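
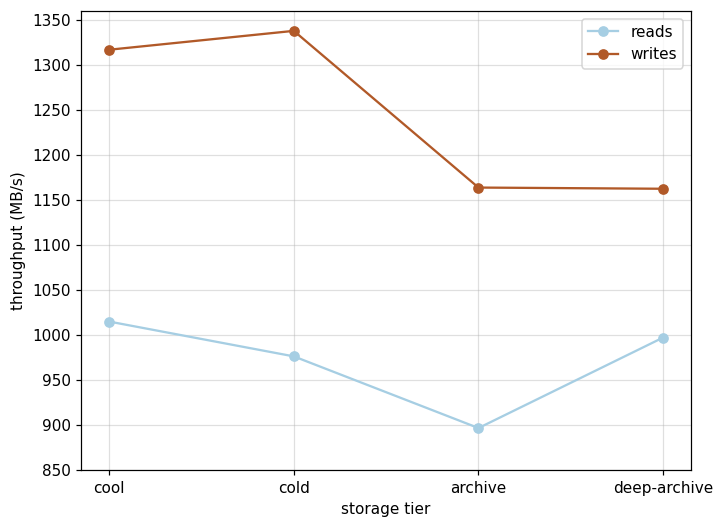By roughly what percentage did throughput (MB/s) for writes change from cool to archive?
≈ -11.5%

cool ≈ 1300, archive ≈ 1150; (1150 − 1300) / 1300 ≈ -11.5%.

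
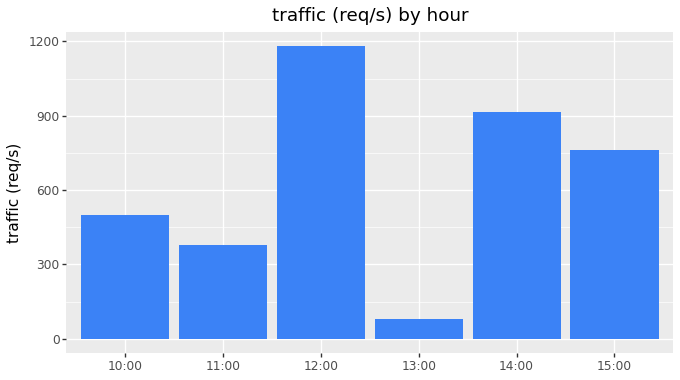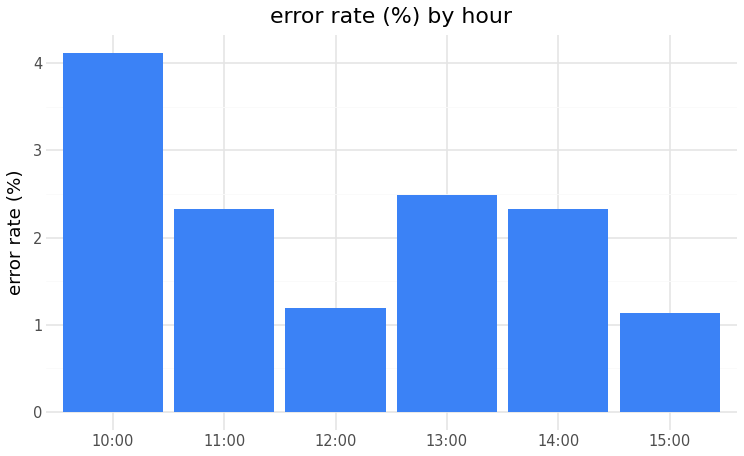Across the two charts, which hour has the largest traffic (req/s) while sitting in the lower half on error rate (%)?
Chart 2 median error rate (%) ≈ 2.5; below-median hours: 12:00, 14:00, 15:00. Among those, 12:00 has the highest traffic (req/s) (≈ 1200).

12:00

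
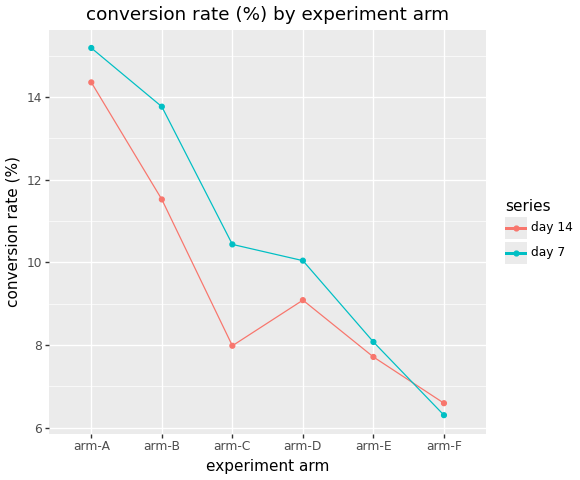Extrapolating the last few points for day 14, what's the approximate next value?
≈ 6

Last three: 9, 8, 7 → slope ≈ -1/step → next ≈ 6.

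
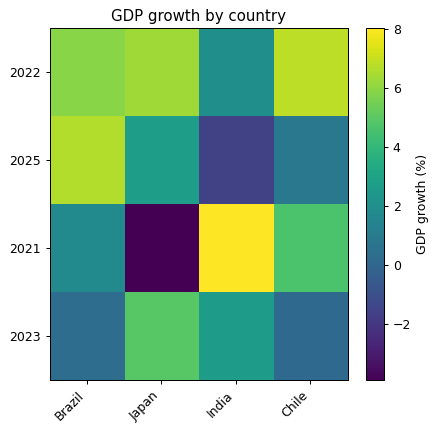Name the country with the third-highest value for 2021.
Brazil

Top 4 for 2021: India ≈ 8, Chile ≈ 5, Brazil ≈ 2, Japan ≈ -4.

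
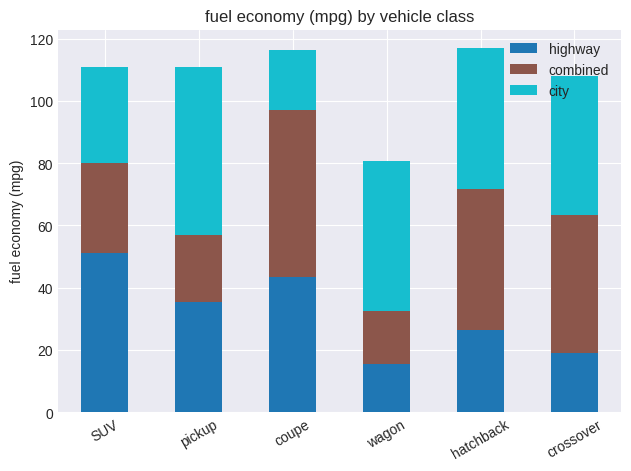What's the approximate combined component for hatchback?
≈ 40

combined top ≈ 70, bottom ≈ 30; segment ≈ 40.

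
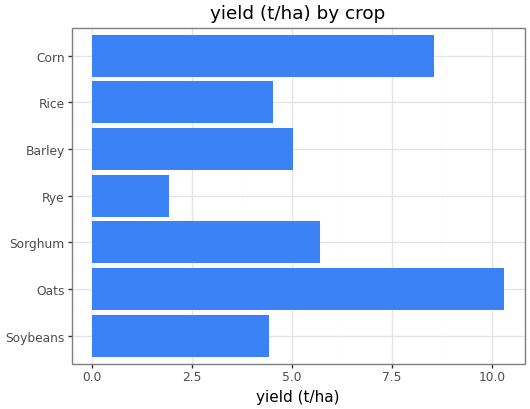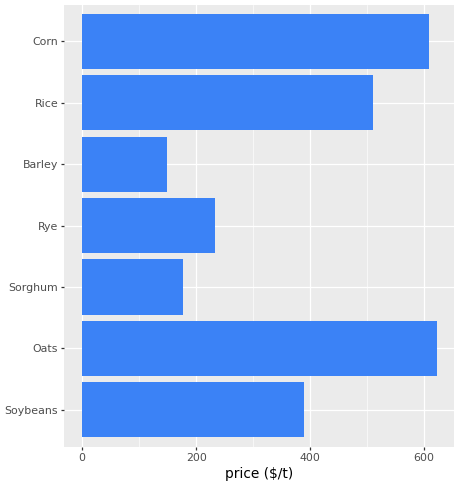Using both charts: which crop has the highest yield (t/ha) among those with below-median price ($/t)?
Sorghum

Chart 2 median price ($/t) ≈ 400; below-median crops: Sorghum, Rye, Barley. Among those, Sorghum has the highest yield (t/ha) (≈ 6).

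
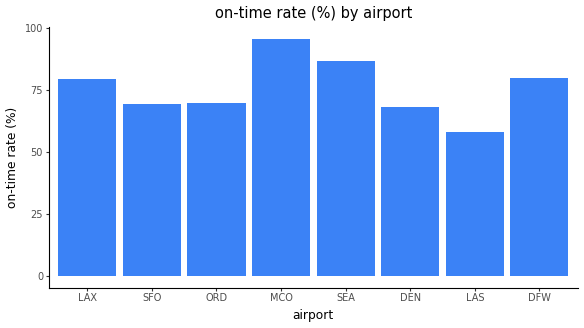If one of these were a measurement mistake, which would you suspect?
MCO

MCO ≈ 100; the rest sit between ≈ 60 and ≈ 90.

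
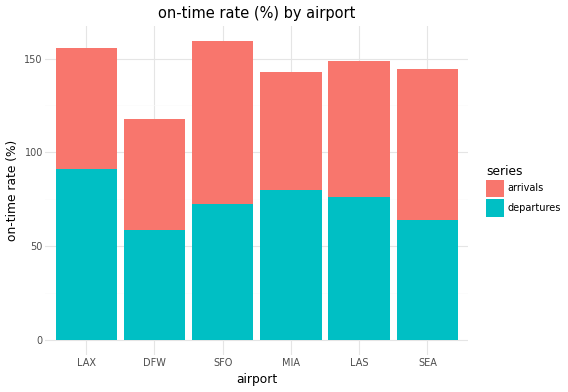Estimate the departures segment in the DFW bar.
≈ 60

departures top ≈ 60, bottom ≈ 0; segment ≈ 60.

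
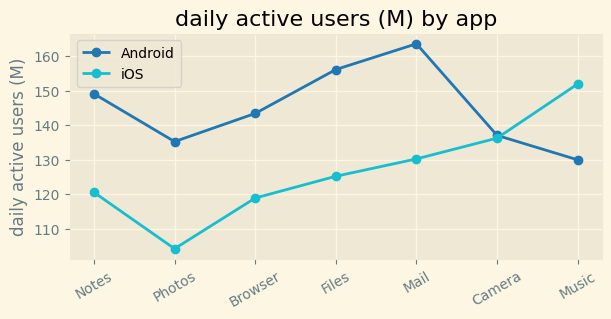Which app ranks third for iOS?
Top 4 for iOS: Music ≈ 150, Camera ≈ 135, Mail ≈ 130, Files ≈ 125.

Mail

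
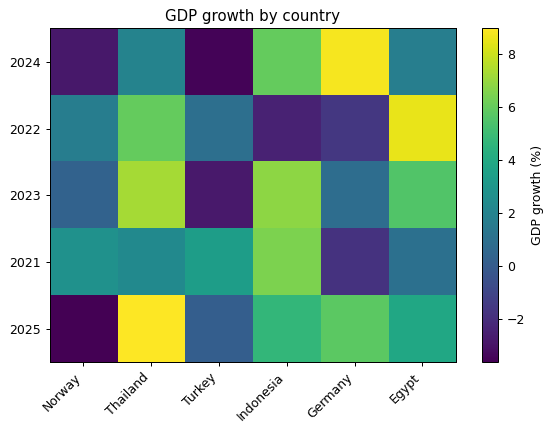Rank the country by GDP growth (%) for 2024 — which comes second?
Indonesia

Top 3 for 2024: Germany ≈ 8, Indonesia ≈ 6, Thailand ≈ 2.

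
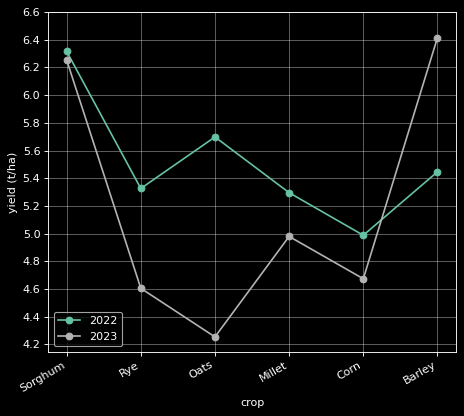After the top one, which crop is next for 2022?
Oats

Top 3 for 2022: Sorghum ≈ 6.4, Oats ≈ 5.6, Barley ≈ 5.4.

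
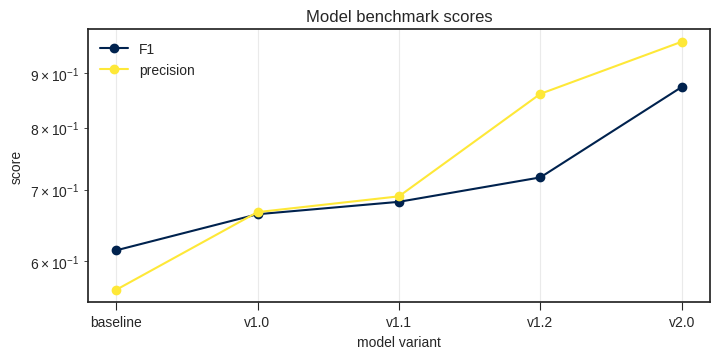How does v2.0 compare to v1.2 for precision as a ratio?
≈ 1.12×

v2.0 ≈ 0.95, v1.2 ≈ 0.85; 0.95/0.85 ≈ 1.12.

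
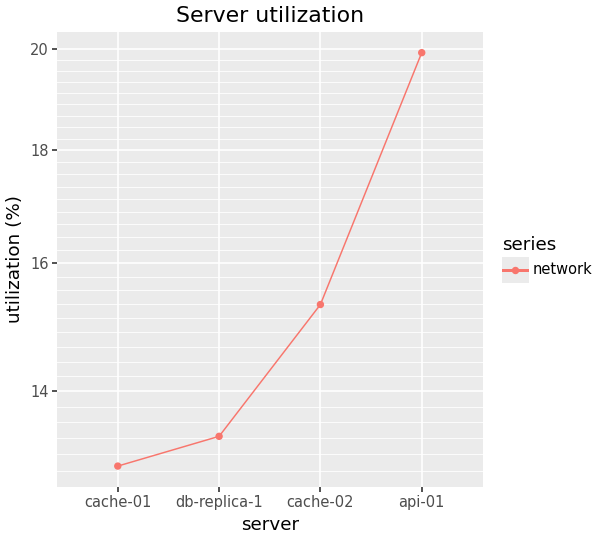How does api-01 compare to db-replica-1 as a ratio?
≈ 1.54×

api-01 ≈ 20, db-replica-1 ≈ 13; 20/13 ≈ 1.54.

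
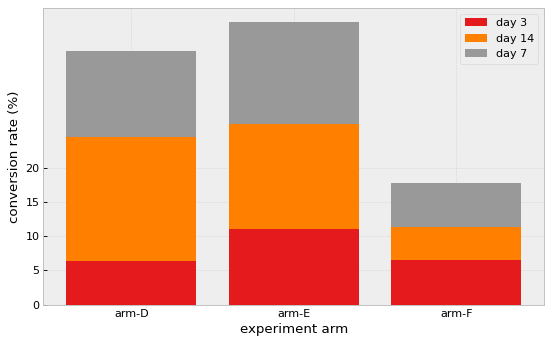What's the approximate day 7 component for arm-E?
day 7 top ≈ 40, bottom ≈ 25; segment ≈ 15.

≈ 15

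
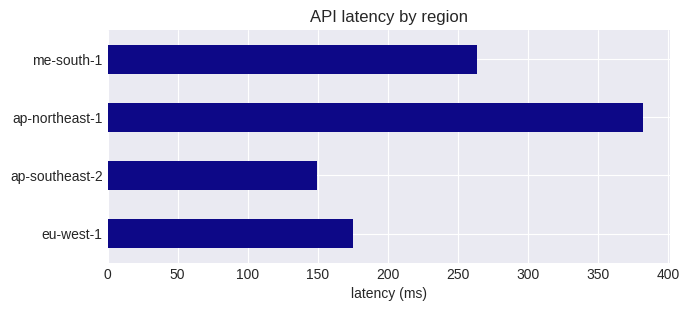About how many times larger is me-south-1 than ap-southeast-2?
me-south-1 ≈ 250, ap-southeast-2 ≈ 150; 250/150 ≈ 1.67.

≈ 1.67×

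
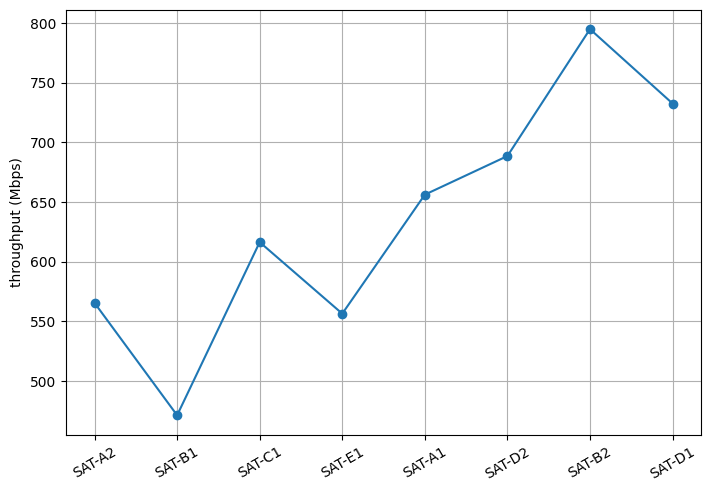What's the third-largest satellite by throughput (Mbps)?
Top 4: SAT-B2 ≈ 800, SAT-D1 ≈ 750, SAT-D2 ≈ 700, SAT-A1 ≈ 650.

SAT-D2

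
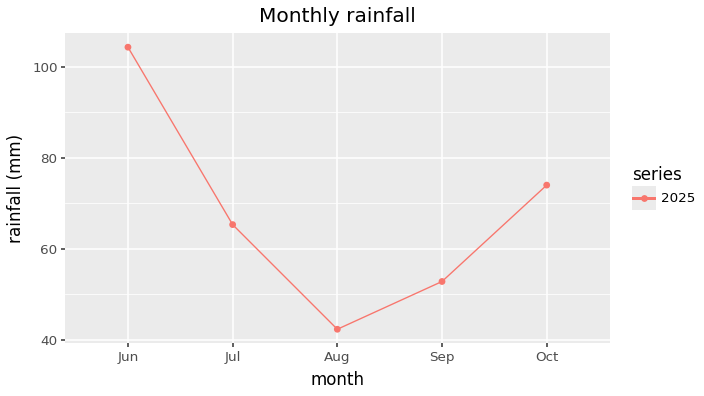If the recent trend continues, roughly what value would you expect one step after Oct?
Last three: 40, 50, 70 → slope ≈ 15/step → next ≈ 85.

≈ 85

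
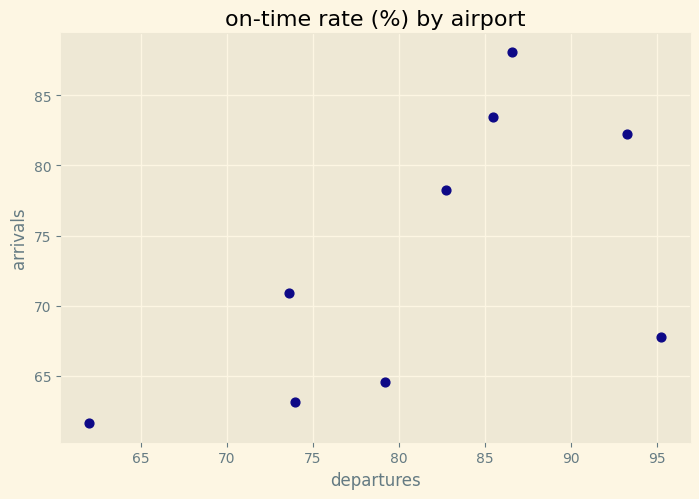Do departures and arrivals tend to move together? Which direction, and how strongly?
positive, moderate

Points are positively correlated; moderate (|r| ≈ 0.6).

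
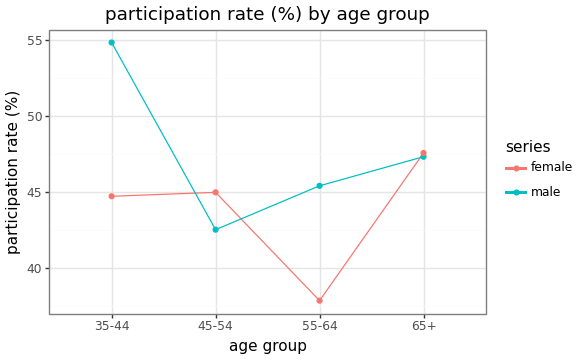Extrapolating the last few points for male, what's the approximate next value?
Last three: 42, 46, 48 → slope ≈ 3/step → next ≈ 51.

≈ 51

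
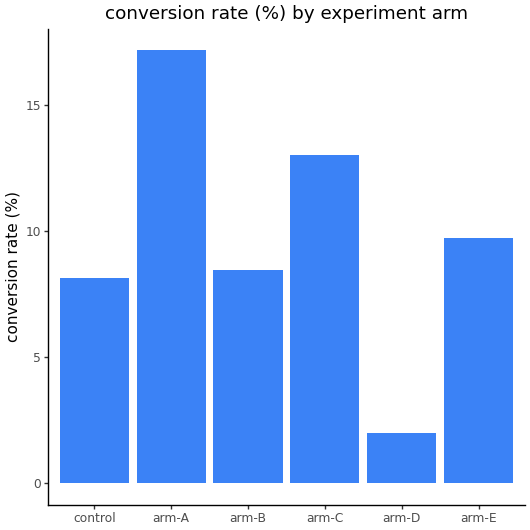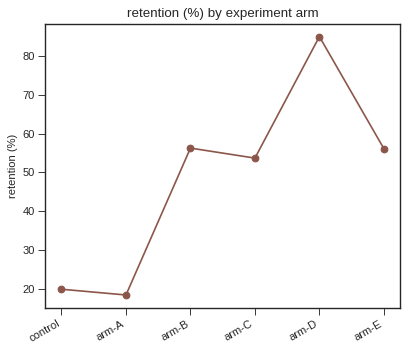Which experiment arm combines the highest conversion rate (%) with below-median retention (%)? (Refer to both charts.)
Chart 2 median retention (%) ≈ 50; below-median experiment arms: control, arm-A, arm-C. Among those, arm-A has the highest conversion rate (%) (≈ 18).

arm-A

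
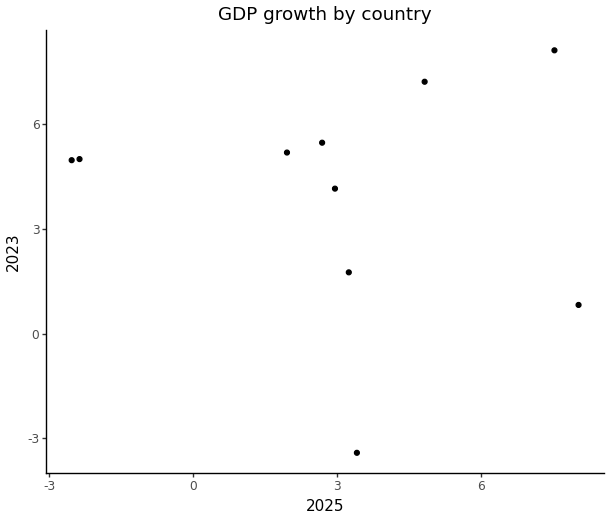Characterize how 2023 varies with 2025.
no clear correlation

Points are roughly uncorrelated; weak (|r| ≈ 0.1).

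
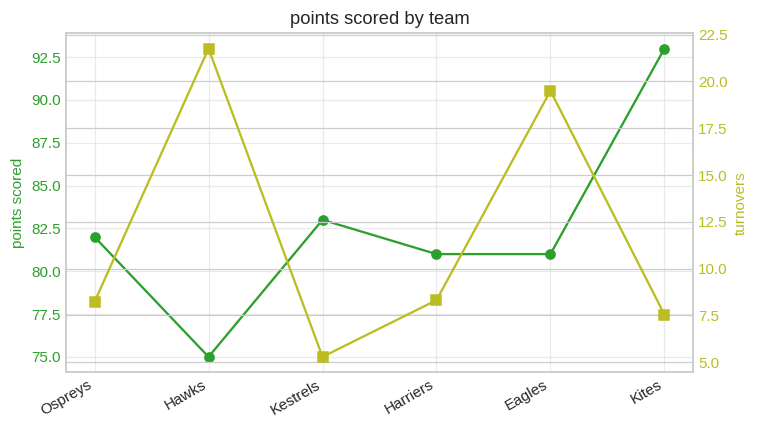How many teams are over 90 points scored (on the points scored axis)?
Above 90: Kites.

1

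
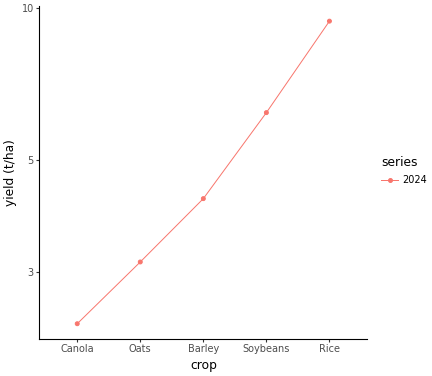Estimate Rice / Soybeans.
Rice ≈ 9, Soybeans ≈ 6; 9/6 ≈ 1.5.

≈ 1.5×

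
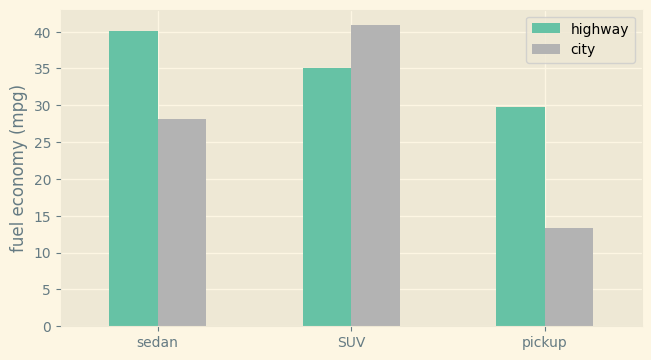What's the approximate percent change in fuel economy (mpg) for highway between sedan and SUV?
≈ -12.5%

sedan ≈ 40, SUV ≈ 35; (35 − 40) / 40 ≈ -12.5%.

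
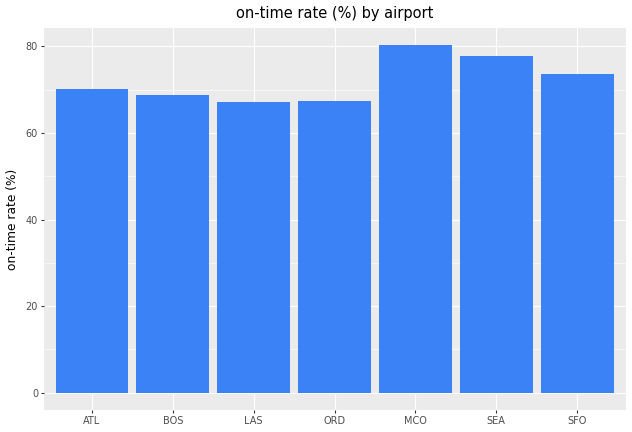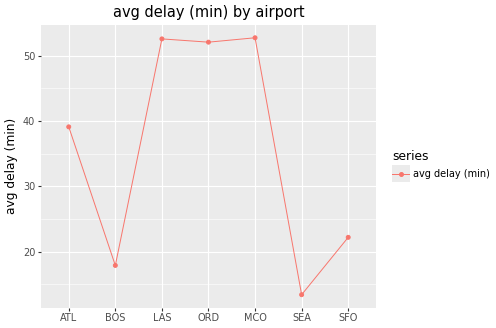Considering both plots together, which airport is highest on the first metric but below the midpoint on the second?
Chart 2 median avg delay (min) ≈ 40; below-median airports: BOS, SEA, SFO. Among those, SEA has the highest on-time rate (%) (≈ 80).

SEA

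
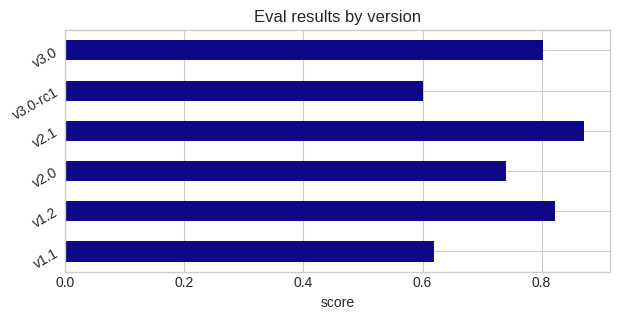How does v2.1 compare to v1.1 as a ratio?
v2.1 ≈ 0.9, v1.1 ≈ 0.6; 0.9/0.6 ≈ 1.5.

≈ 1.5×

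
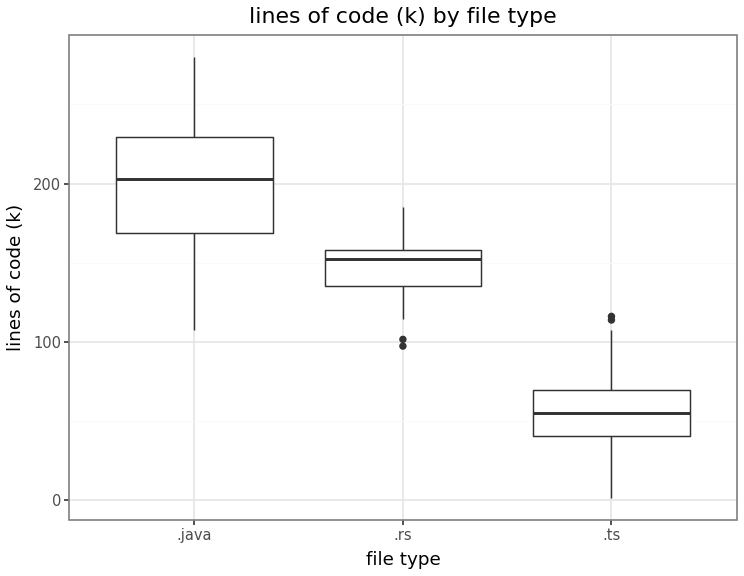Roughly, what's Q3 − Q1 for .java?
Q3 ≈ 220, Q1 ≈ 160; IQR ≈ 60.

≈ 60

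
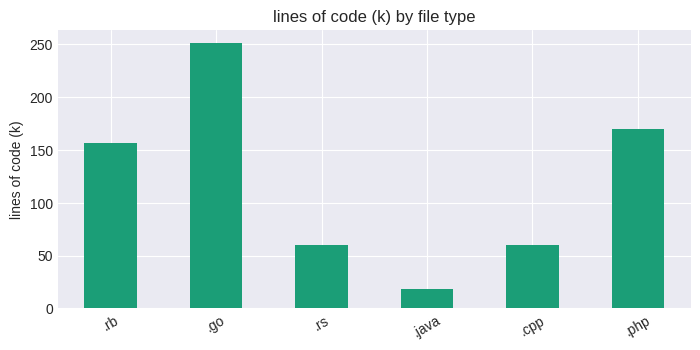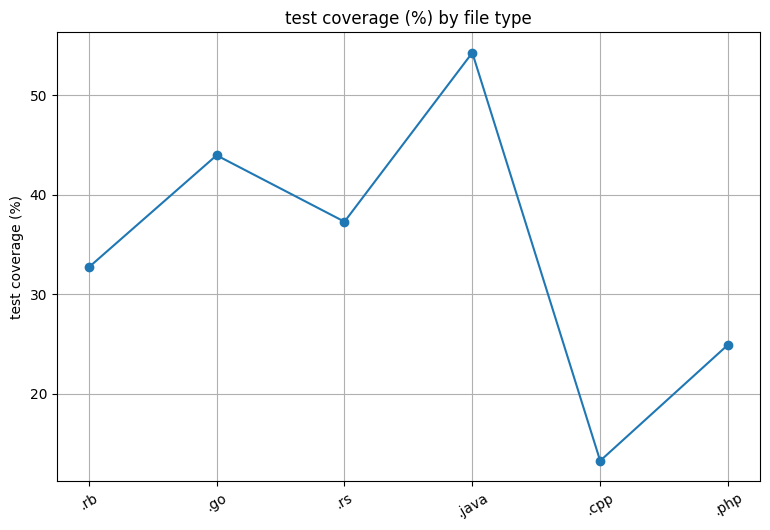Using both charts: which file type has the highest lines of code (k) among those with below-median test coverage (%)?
.php

Chart 2 median test coverage (%) ≈ 35; below-median file types: .rb, .cpp, .php. Among those, .php has the highest lines of code (k) (≈ 175).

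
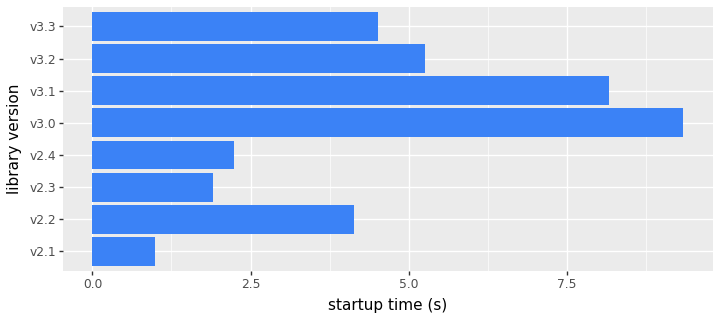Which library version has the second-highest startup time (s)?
v3.1

Top 3: v3.0 ≈ 9, v3.1 ≈ 8, v3.2 ≈ 5.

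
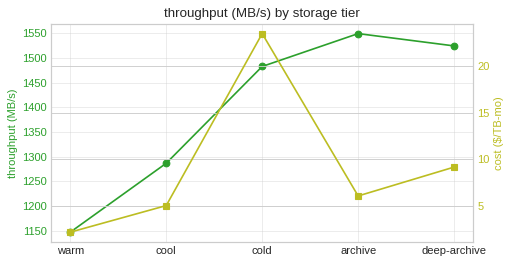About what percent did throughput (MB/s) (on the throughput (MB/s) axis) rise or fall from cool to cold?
≈ +15.4%

cool ≈ 1300, cold ≈ 1500; (1500 − 1300) / 1300 ≈ +15.4%.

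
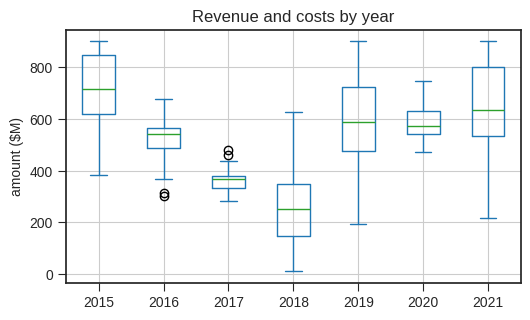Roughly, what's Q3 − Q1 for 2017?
Q3 ≈ 400, Q1 ≈ 350; IQR ≈ 50.

≈ 50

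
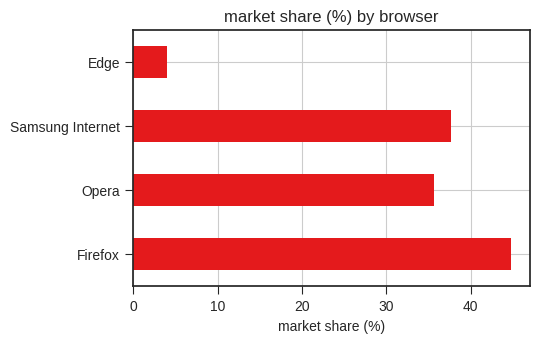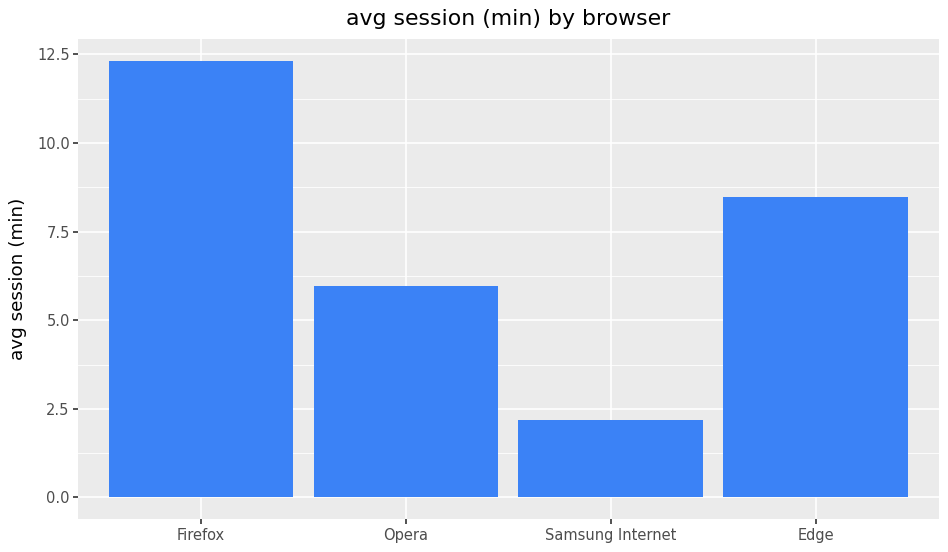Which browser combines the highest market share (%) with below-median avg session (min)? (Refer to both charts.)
Chart 2 median avg session (min) ≈ 8; below-median browsers: Opera, Samsung Internet. Among those, Samsung Internet has the highest market share (%) (≈ 40).

Samsung Internet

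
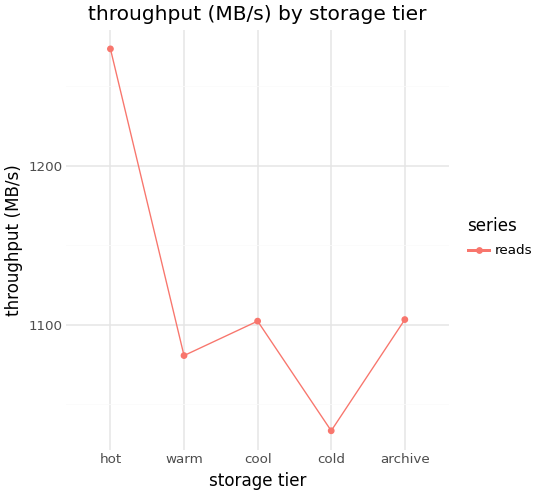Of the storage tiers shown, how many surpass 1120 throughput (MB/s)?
Above 1120: hot.

1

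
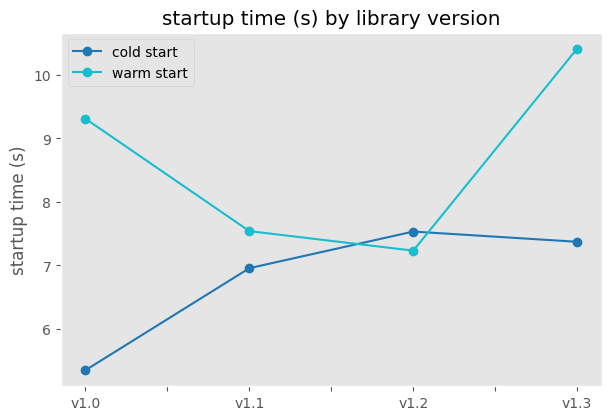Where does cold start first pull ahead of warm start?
v1.1: cold start ≈ 7.0 vs warm start ≈ 7.5 (not yet); v1.2: cold start ≈ 7.5 vs warm start ≈ 7.0 (first crossover).

v1.2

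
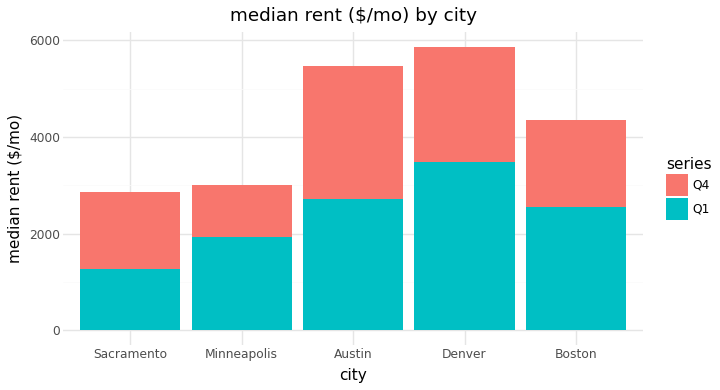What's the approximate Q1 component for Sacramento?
≈ 1500

Q1 top ≈ 1500, bottom ≈ 0; segment ≈ 1500.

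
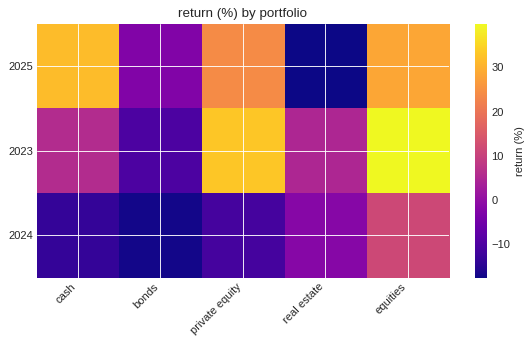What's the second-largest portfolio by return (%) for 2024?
Top 3 for 2024: equities ≈ 10, real estate ≈ 0, private equity ≈ -10.

real estate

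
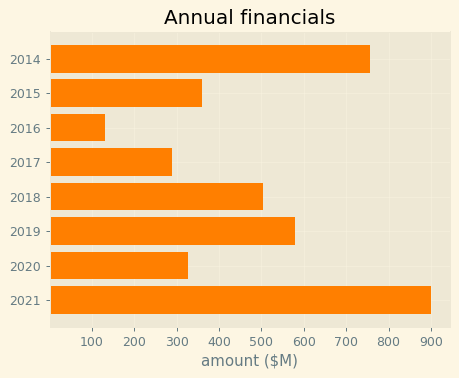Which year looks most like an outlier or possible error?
2021 ≈ 900; the rest sit between ≈ 100 and ≈ 800.

2021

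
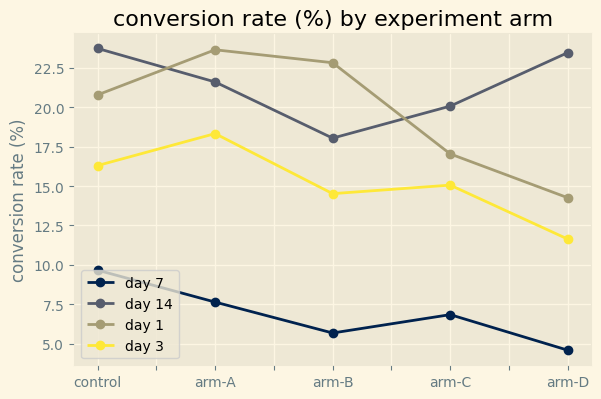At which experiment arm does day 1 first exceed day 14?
arm-A

control: day 1 ≈ 20 vs day 14 ≈ 24 (not yet); arm-A: day 1 ≈ 24 vs day 14 ≈ 22 (first crossover).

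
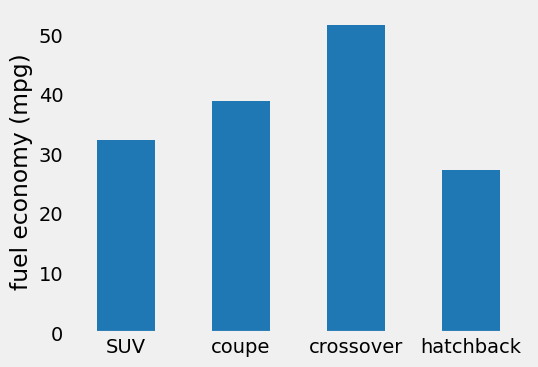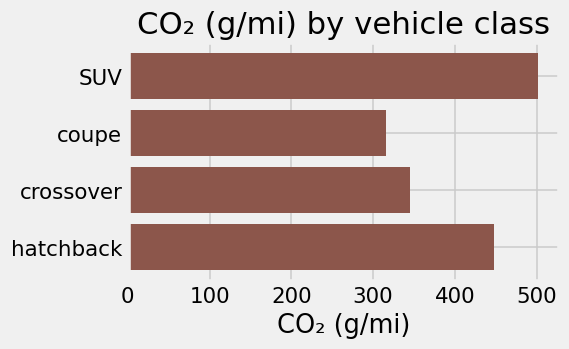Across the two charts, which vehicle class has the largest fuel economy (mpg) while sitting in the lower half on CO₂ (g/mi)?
Chart 2 median CO₂ (g/mi) ≈ 400; below-median vehicle classes: coupe, crossover. Among those, crossover has the highest fuel economy (mpg) (≈ 50).

crossover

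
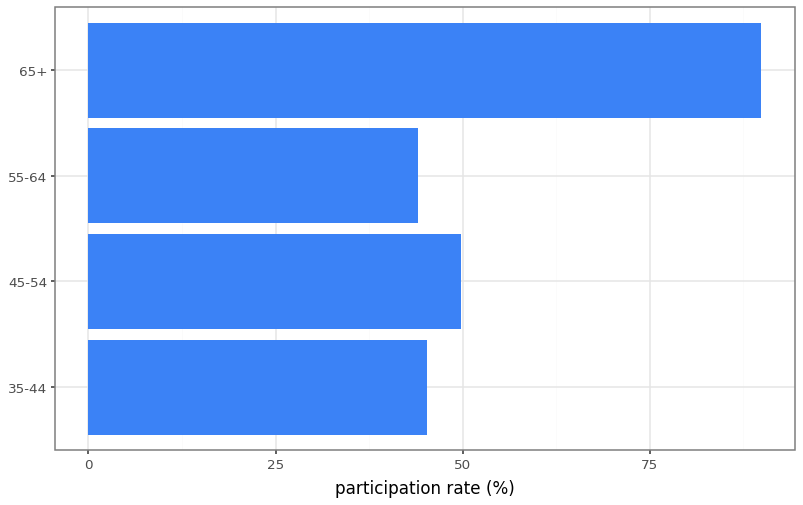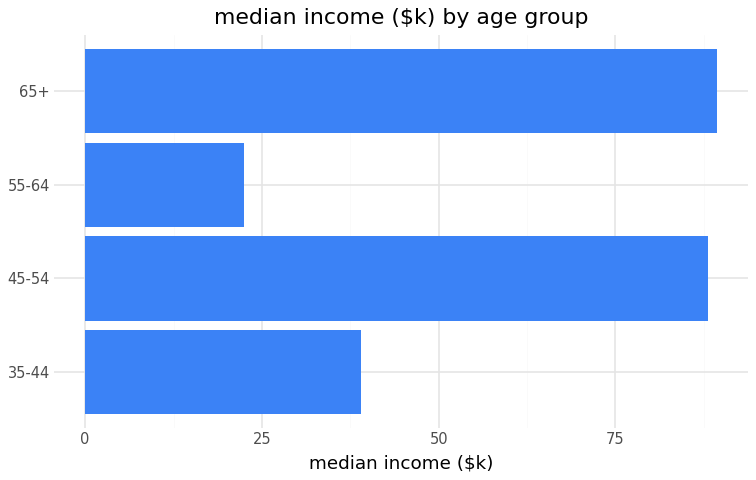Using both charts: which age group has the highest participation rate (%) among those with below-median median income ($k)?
35-44

Chart 2 median median income ($k) ≈ 60; below-median age groups: 35-44, 55-64. Among those, 35-44 has the highest participation rate (%) (≈ 50).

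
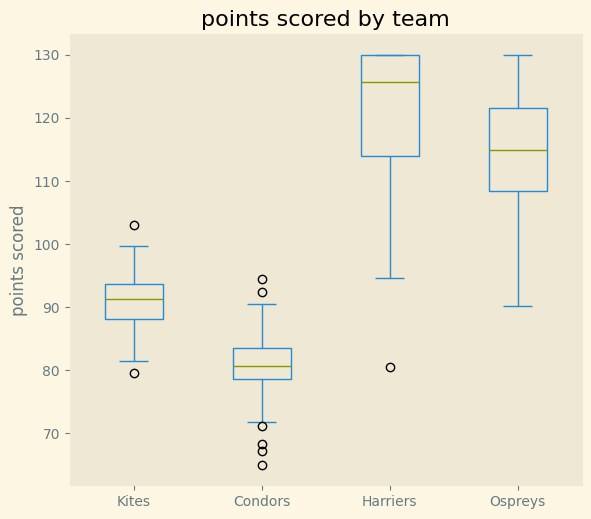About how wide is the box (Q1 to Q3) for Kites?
≈ 5

Q3 ≈ 95, Q1 ≈ 90; IQR ≈ 5.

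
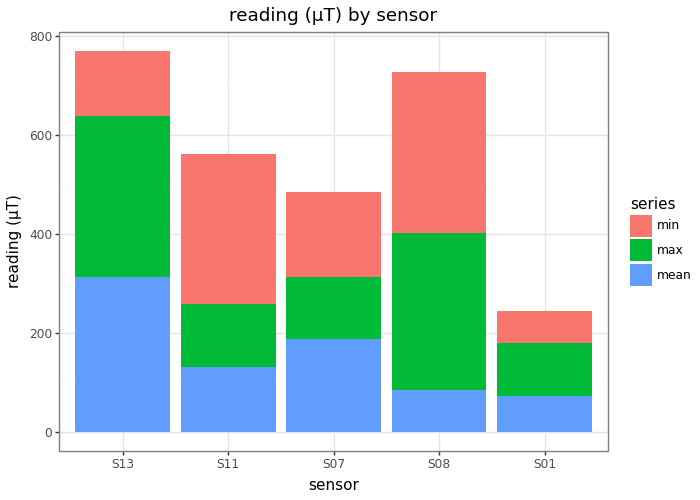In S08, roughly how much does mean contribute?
mean top ≈ 100, bottom ≈ 0; segment ≈ 100.

≈ 100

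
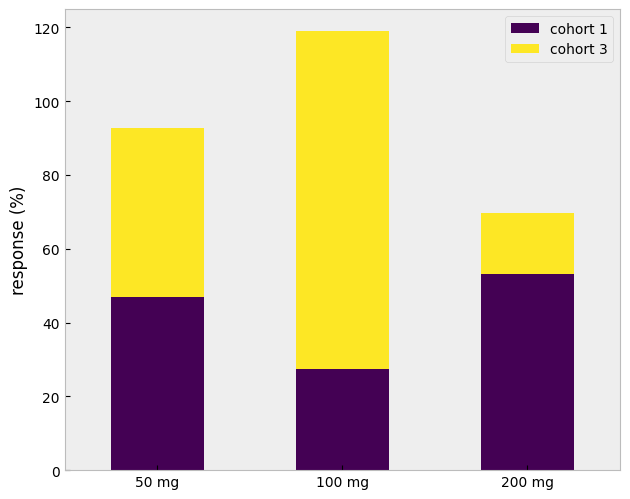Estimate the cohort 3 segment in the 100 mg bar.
cohort 3 top ≈ 120, bottom ≈ 30; segment ≈ 90.

≈ 90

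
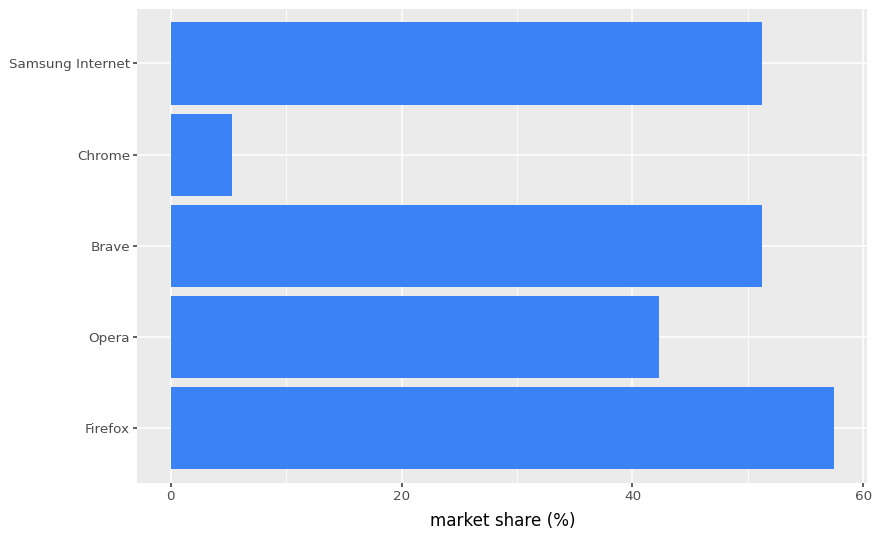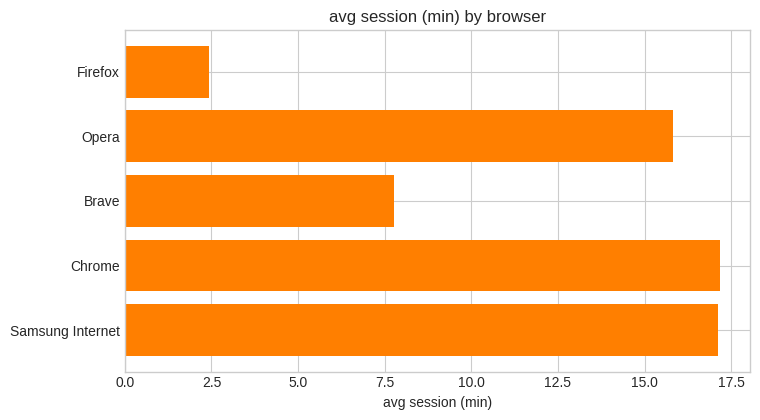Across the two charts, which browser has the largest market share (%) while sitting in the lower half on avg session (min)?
Firefox

Chart 2 median avg session (min) ≈ 16; below-median browsers: Firefox, Brave. Among those, Firefox has the highest market share (%) (≈ 60).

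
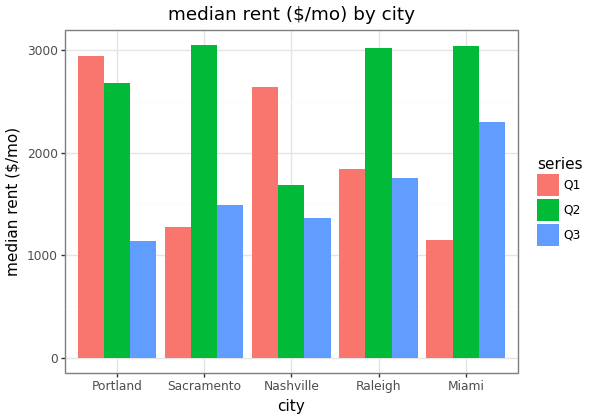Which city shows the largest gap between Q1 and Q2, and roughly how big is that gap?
Miami, ≈ 2000 $/mo

Miami: Q1 ≈ 1000, Q2 ≈ 3000 → gap ≈ 2000. Next-largest (Sacramento) is only ≈ 1500.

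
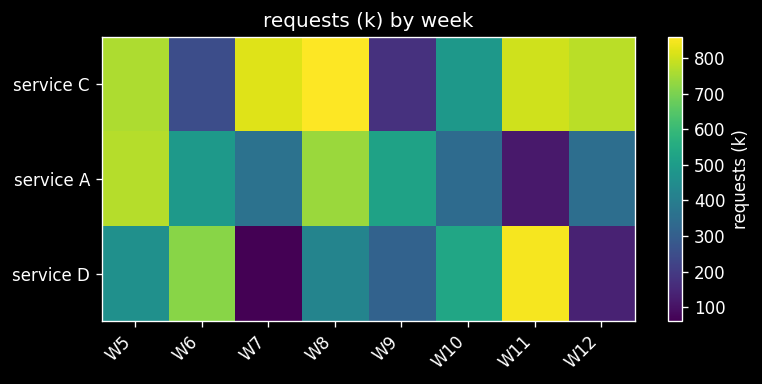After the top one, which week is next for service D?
W6

Top 3 for service D: W11 ≈ 800, W6 ≈ 700, W10 ≈ 500.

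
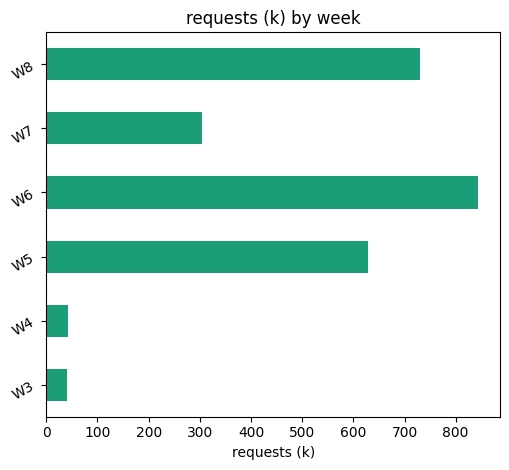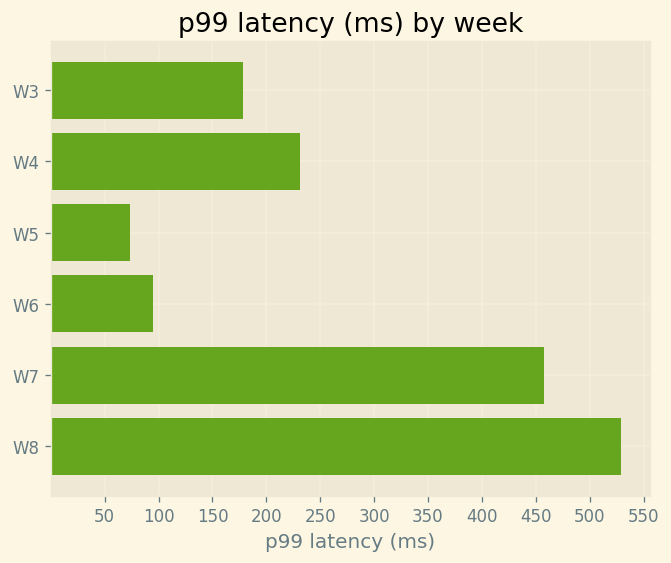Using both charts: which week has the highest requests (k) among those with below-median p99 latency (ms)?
Chart 2 median p99 latency (ms) ≈ 200; below-median weeks: W3, W5, W6. Among those, W6 has the highest requests (k) (≈ 800).

W6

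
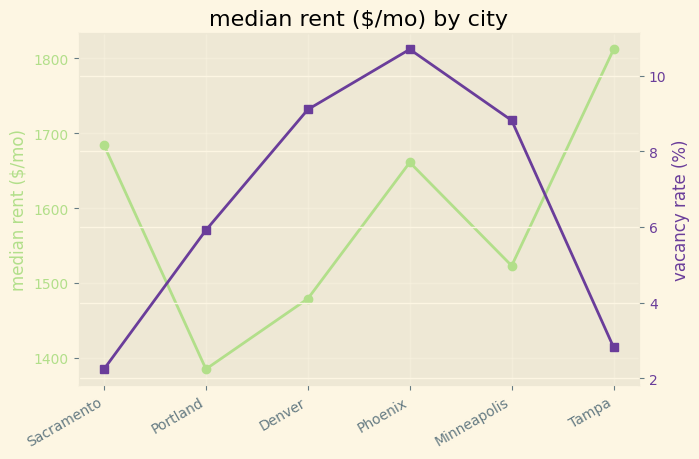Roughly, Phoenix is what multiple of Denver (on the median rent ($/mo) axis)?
Phoenix ≈ 1650, Denver ≈ 1500; 1650/1500 ≈ 1.1.

≈ 1.1×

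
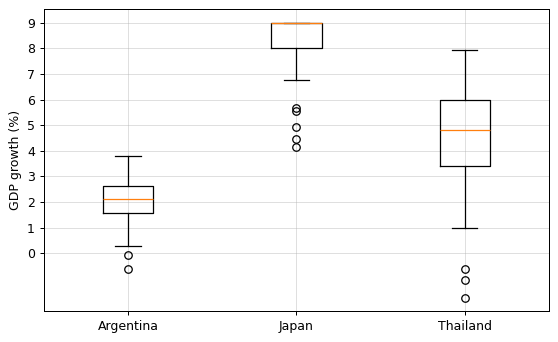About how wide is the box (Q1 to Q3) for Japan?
Q3 ≈ 9, Q1 ≈ 8; IQR ≈ 1.

≈ 1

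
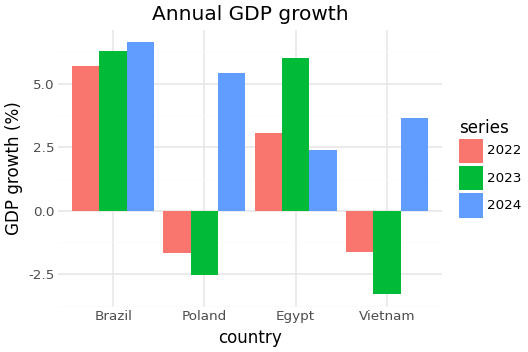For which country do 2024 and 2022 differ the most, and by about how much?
Poland, ≈ 7 %

Poland: 2024 ≈ 5, 2022 ≈ -2 → gap ≈ 7. Next-largest (Vietnam) is only ≈ 6.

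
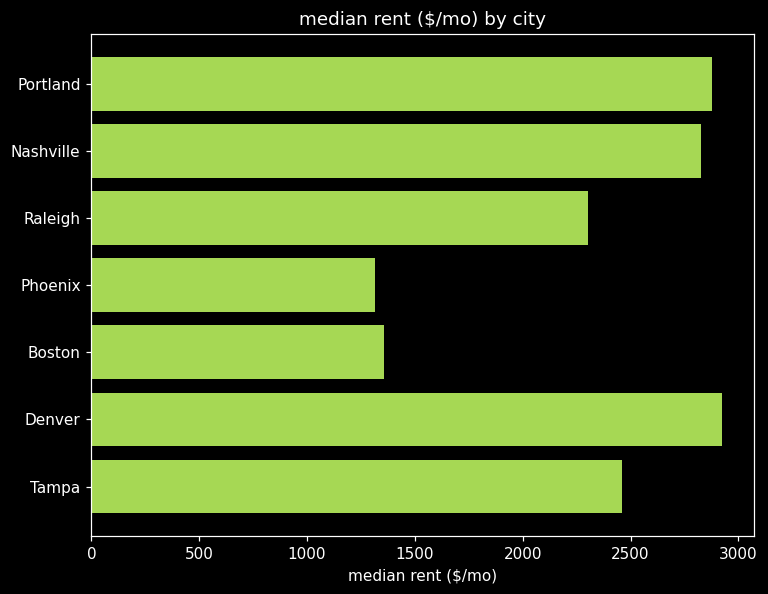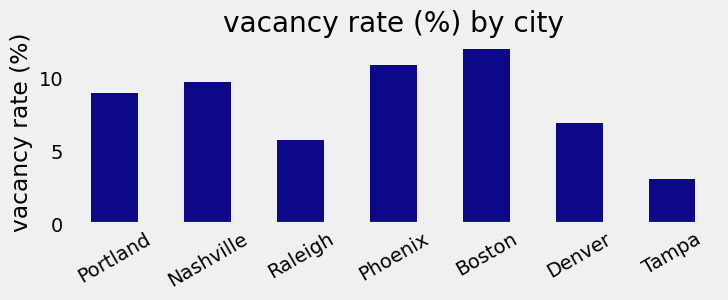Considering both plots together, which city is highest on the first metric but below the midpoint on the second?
Chart 2 median vacancy rate (%) ≈ 10; below-median cities: Raleigh, Denver, Tampa. Among those, Denver has the highest median rent ($/mo) (≈ 3000).

Denver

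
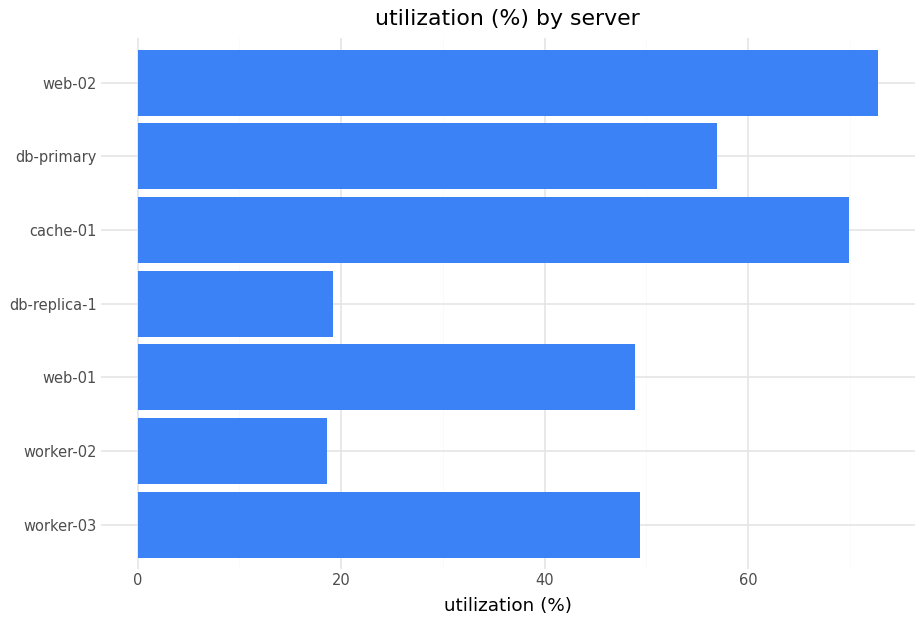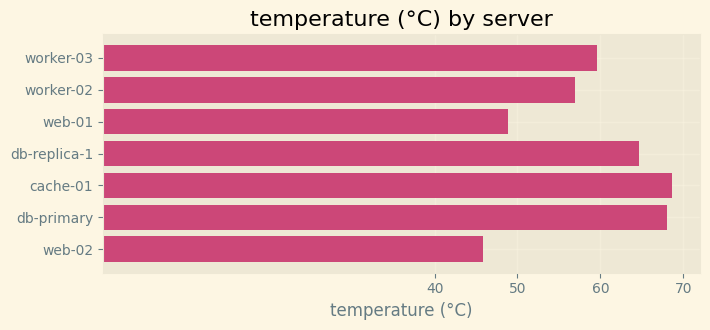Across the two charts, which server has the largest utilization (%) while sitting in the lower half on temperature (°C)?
web-02

Chart 2 median temperature (°C) ≈ 60; below-median servers: worker-02, web-01, web-02. Among those, web-02 has the highest utilization (%) (≈ 70).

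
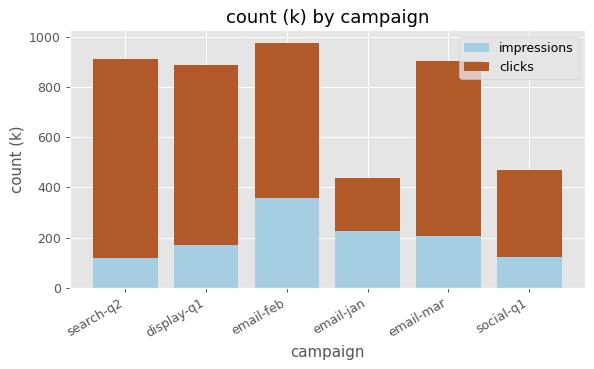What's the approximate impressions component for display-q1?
≈ 200

impressions top ≈ 200, bottom ≈ 0; segment ≈ 200.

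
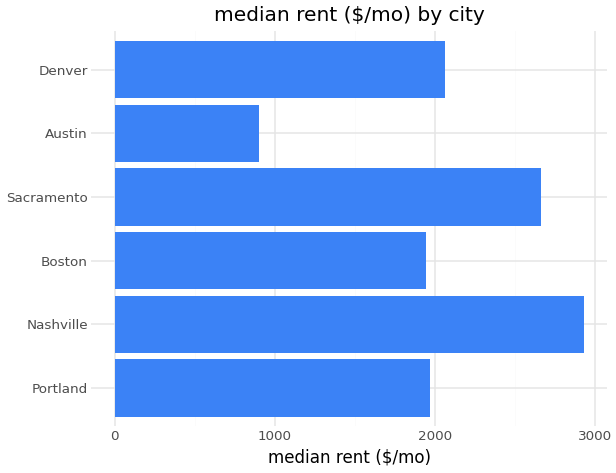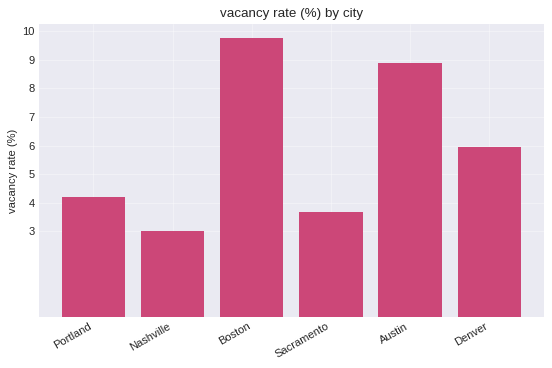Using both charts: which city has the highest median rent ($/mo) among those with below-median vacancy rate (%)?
Chart 2 median vacancy rate (%) ≈ 5; below-median cities: Portland, Nashville, Sacramento. Among those, Nashville has the highest median rent ($/mo) (≈ 3000).

Nashville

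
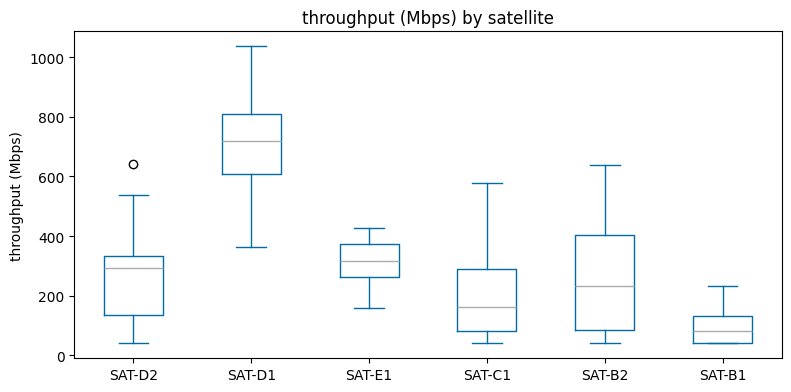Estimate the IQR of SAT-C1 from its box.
Q3 ≈ 300, Q1 ≈ 100; IQR ≈ 200.

≈ 200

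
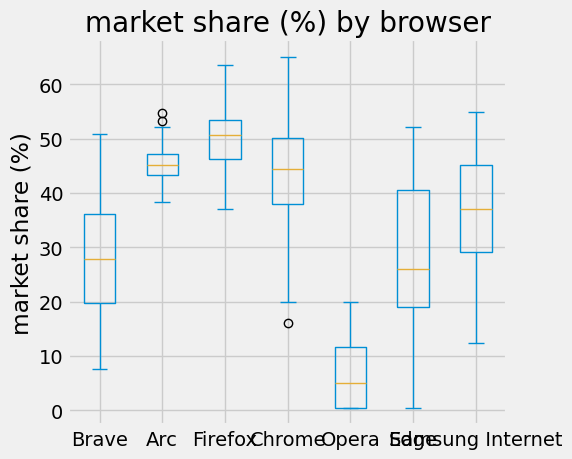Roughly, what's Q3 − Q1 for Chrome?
≈ 10

Q3 ≈ 50, Q1 ≈ 40; IQR ≈ 10.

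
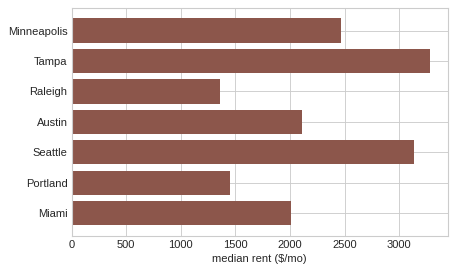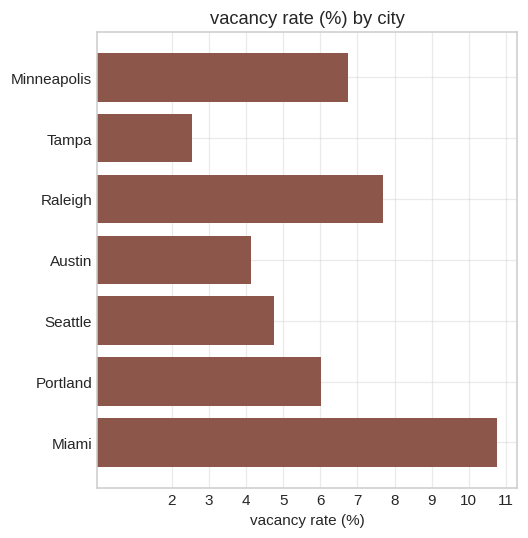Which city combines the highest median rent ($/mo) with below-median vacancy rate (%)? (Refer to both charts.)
Chart 2 median vacancy rate (%) ≈ 6; below-median cities: Tampa, Austin, Seattle. Among those, Tampa has the highest median rent ($/mo) (≈ 3500).

Tampa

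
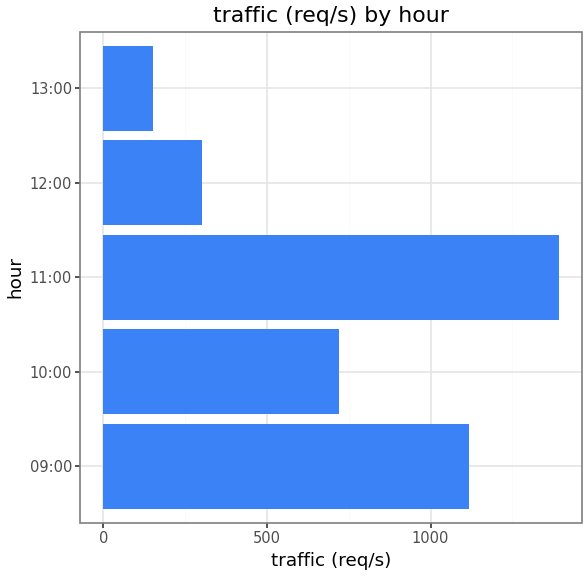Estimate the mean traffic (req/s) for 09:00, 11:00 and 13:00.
≈ 933

(1200 + 1400 + 200) / 3 ≈ 933.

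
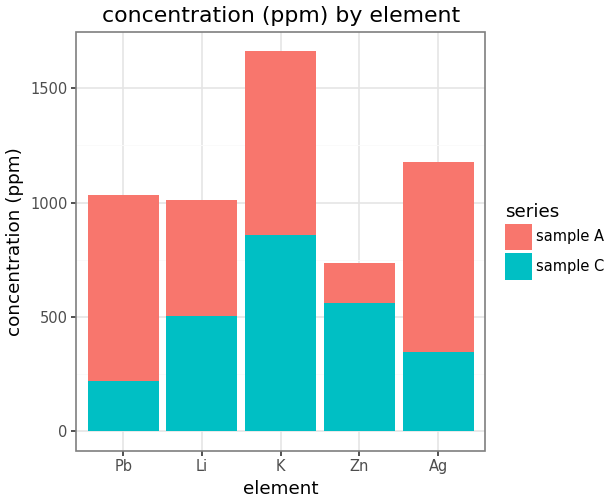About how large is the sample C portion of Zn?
≈ 600

sample C top ≈ 600, bottom ≈ 0; segment ≈ 600.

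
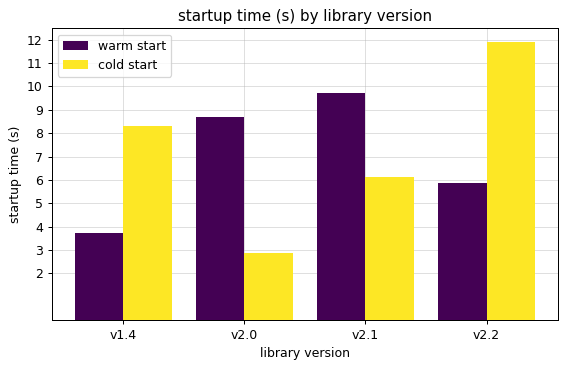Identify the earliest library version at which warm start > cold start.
v1.4: warm start ≈ 4 vs cold start ≈ 8 (not yet); v2.0: warm start ≈ 9 vs cold start ≈ 3 (first crossover).

v2.0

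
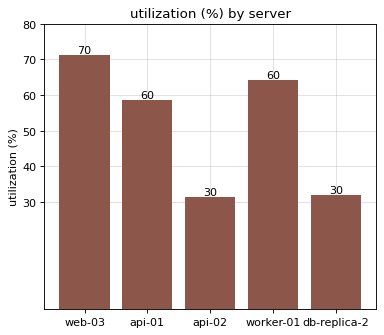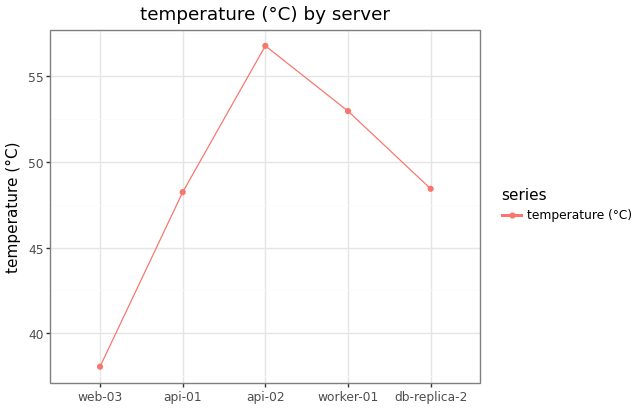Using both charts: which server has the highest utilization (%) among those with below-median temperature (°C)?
web-03

Chart 2 median temperature (°C) ≈ 50; below-median servers: web-03, api-01. Among those, web-03 has the highest utilization (%) (≈ 70).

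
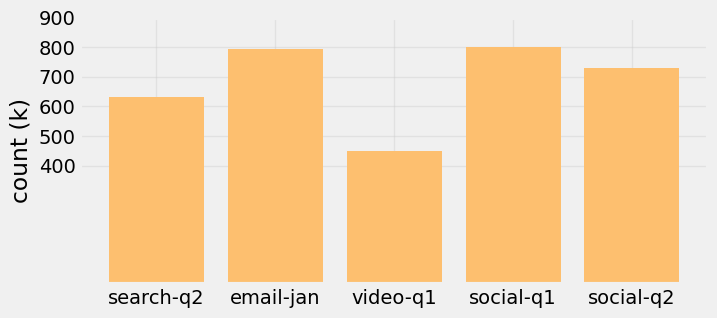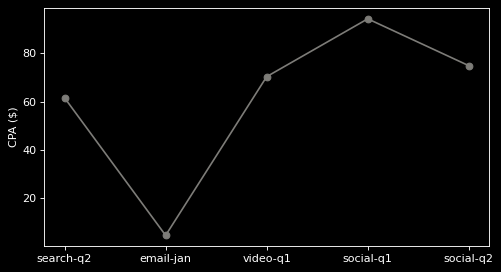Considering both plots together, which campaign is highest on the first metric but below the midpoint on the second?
Chart 2 median CPA ($) ≈ 70; below-median campaigns: search-q2, email-jan. Among those, email-jan has the highest count (k) (≈ 800).

email-jan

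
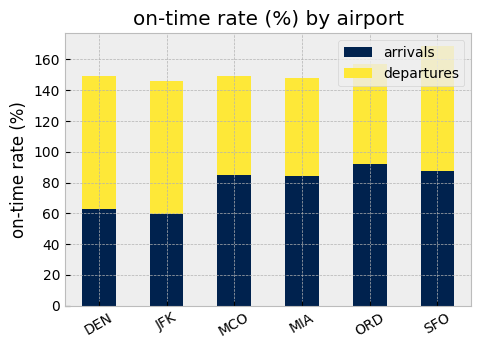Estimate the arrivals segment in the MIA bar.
≈ 80

arrivals top ≈ 80, bottom ≈ 0; segment ≈ 80.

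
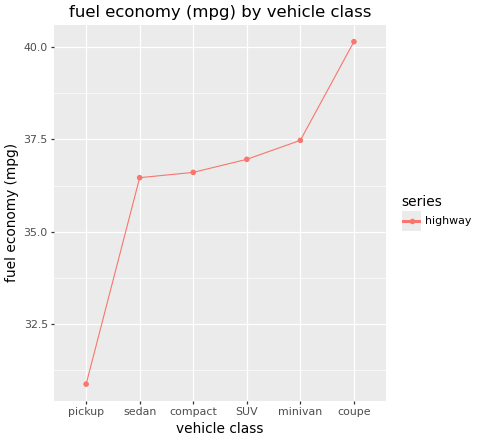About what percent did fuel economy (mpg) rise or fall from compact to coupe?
compact ≈ 37, coupe ≈ 40; (40 − 37) / 37 ≈ +8.1%.

≈ +8.1%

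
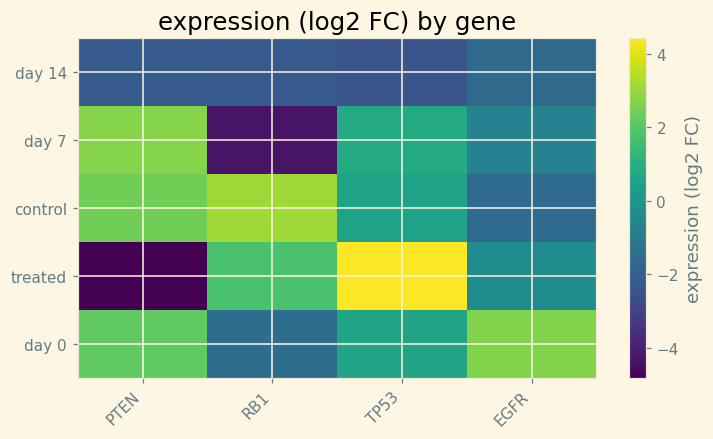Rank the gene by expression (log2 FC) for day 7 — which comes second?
Top 3 for day 7: PTEN ≈ 3, TP53 ≈ 1, EGFR ≈ -1.

TP53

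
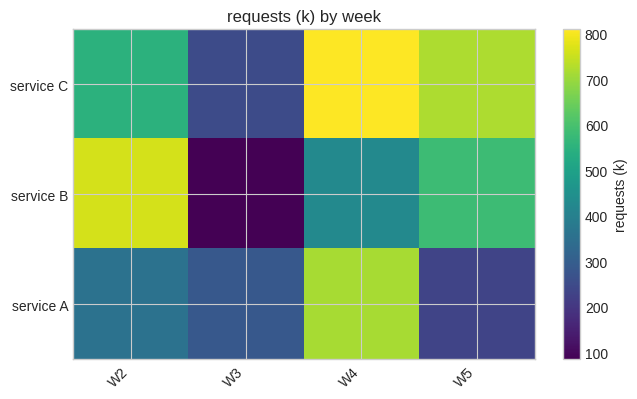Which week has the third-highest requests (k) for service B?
W4

Top 4 for service B: W2 ≈ 800, W5 ≈ 600, W4 ≈ 400, W3 ≈ 100.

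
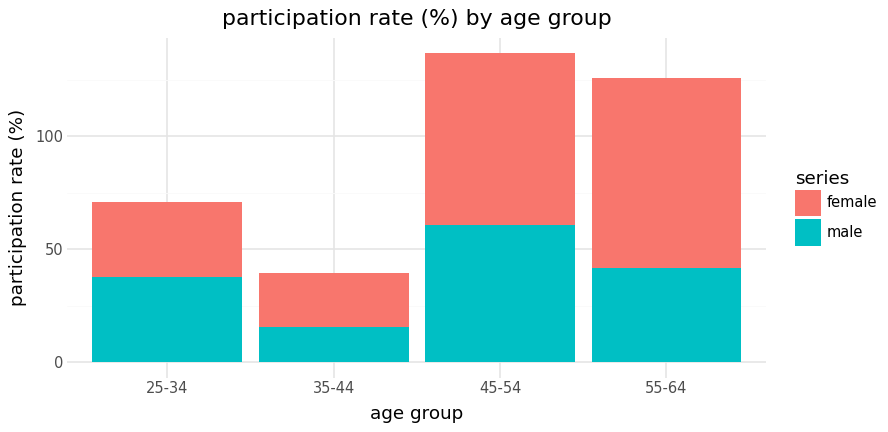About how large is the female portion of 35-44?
female top ≈ 40, bottom ≈ 20; segment ≈ 20.

≈ 20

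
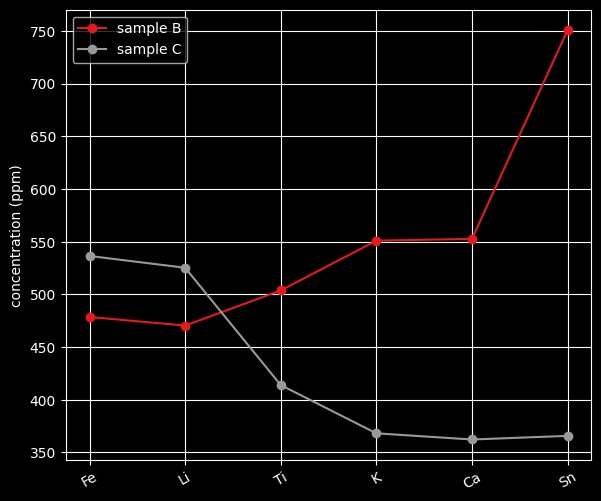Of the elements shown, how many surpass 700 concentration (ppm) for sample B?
1

Above 700: Sn.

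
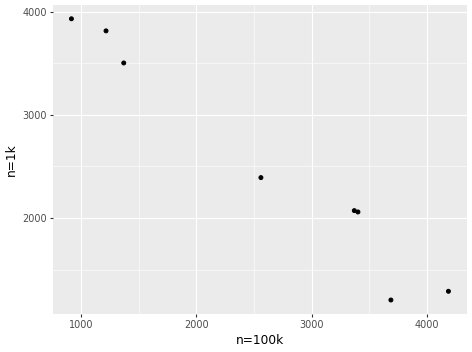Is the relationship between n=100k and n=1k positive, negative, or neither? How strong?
negative, strong

Points are negatively correlated; strong (|r| ≈ 1.0).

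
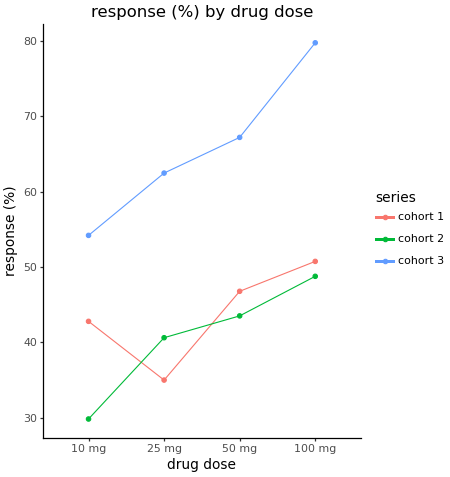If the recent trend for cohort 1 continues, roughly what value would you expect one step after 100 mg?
Last three: 35, 45, 50 → slope ≈ 7.5/step → next ≈ 57.5.

≈ 57.5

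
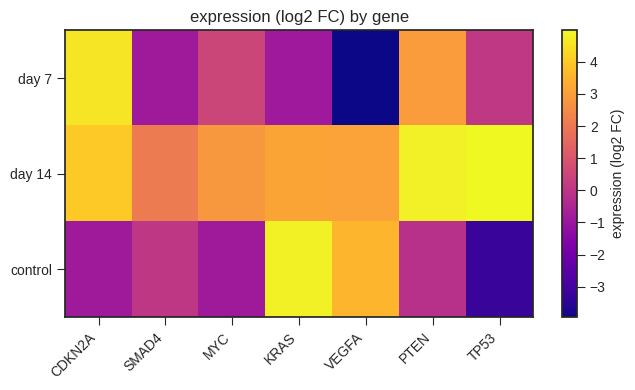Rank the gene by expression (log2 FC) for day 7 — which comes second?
PTEN

Top 3 for day 7: CDKN2A ≈ 5, PTEN ≈ 3, MYC ≈ 1.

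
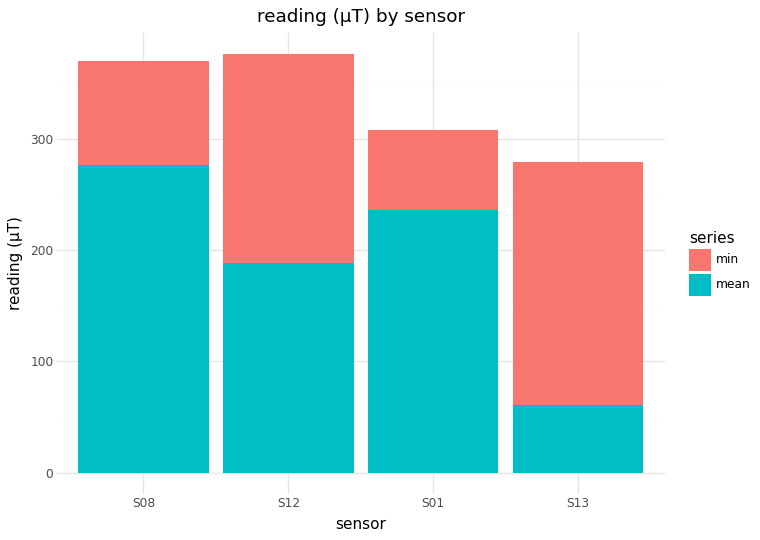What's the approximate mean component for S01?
≈ 250

mean top ≈ 250, bottom ≈ 0; segment ≈ 250.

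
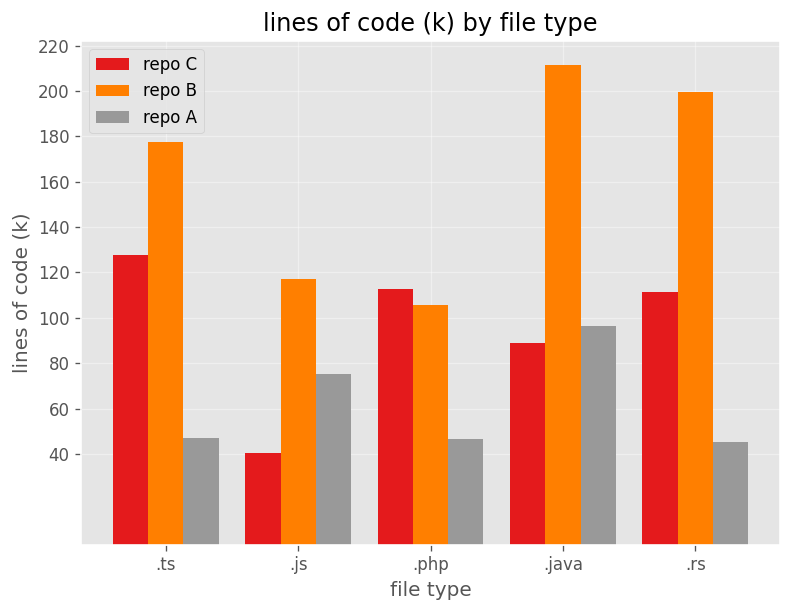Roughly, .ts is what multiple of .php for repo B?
≈ 1.8×

.ts ≈ 180, .php ≈ 100; 180/100 ≈ 1.8.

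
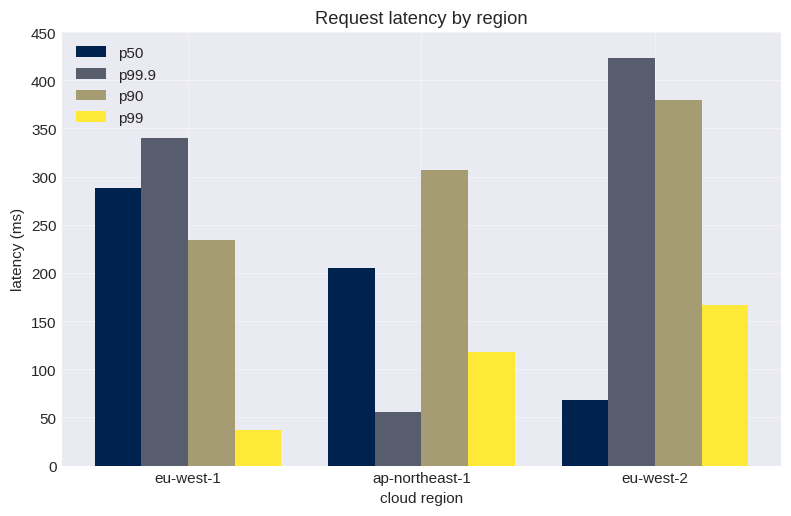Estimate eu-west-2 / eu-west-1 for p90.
eu-west-2 ≈ 400, eu-west-1 ≈ 250; 400/250 ≈ 1.6.

≈ 1.6×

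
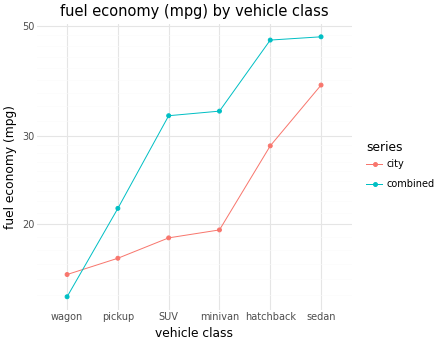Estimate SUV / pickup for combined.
≈ 1.75×

SUV ≈ 35, pickup ≈ 20; 35/20 ≈ 1.75.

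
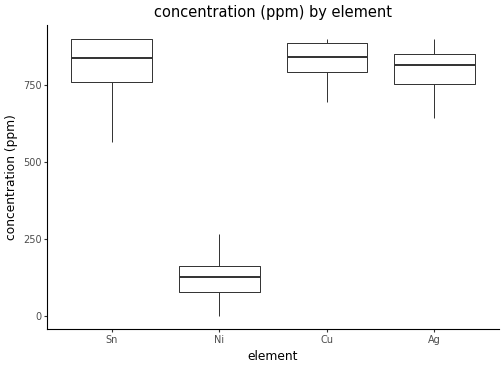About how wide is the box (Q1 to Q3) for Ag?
≈ 100

Q3 ≈ 900, Q1 ≈ 800; IQR ≈ 100.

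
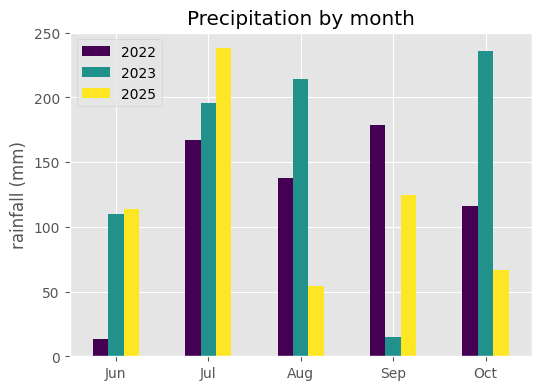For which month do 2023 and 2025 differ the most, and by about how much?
Oct, ≈ 180 mm

Oct: 2023 ≈ 240, 2025 ≈ 60 → gap ≈ 180. Next-largest (Aug) is only ≈ 160.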